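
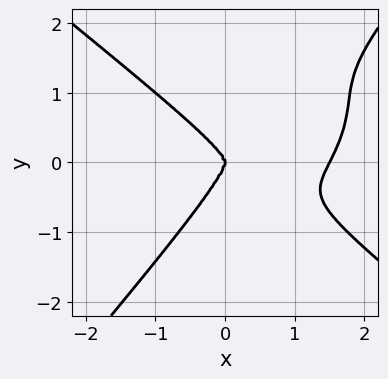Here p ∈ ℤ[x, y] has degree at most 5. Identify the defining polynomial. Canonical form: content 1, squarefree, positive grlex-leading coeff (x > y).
(a) deg p = 4. A generic line meets the curve in up to 4 points.
(b) From the visible intercepts: it meets the y-axis at y = 0 (among the integer gridlines); one x-axis crossing is at x = 0.
(c) Fitting integer coefficients to these (and the overall shape) gives p.

2*x^4 - x^3*y + 3*x*y^3 - 3*y^4 - 3*x^3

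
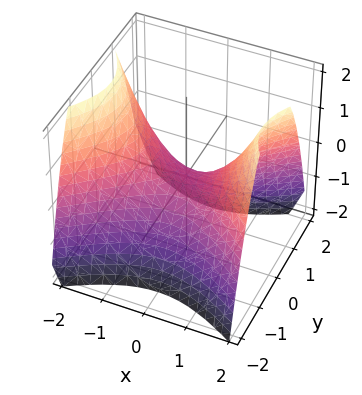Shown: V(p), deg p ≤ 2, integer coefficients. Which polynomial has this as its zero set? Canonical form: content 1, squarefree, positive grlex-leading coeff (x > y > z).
2*x^2 - 3*y^2 - 3*z

Degree: a hyperbolic paraboloid; a quadric, so deg p = 2.
Symmetries: the x ↦ −x reflection is a symmetry, so x appears only in even powers; mirror symmetry y ↦ −y ⇒ only even powers of y.
Reading off the gridlines: one z-axis crossing is at z = 0; it meets the y-axis at y = 0 (among the integer gridlines); one x-axis crossing is at x = 0.
Fitting integer coefficients to these (and the overall shape) gives p.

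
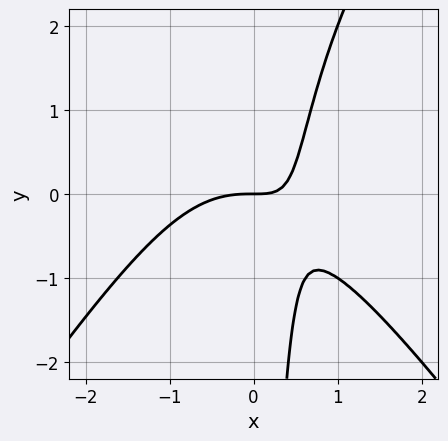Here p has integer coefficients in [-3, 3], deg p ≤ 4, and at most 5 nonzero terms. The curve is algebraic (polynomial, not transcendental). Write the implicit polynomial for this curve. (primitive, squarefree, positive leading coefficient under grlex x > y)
2*x^3 - x*y^2 + 3*x*y - 2*y

Degree: a generic line meets the curve in up to 3 points, so deg p = 3.
From the visible intercepts: one y-axis crossing is at y = 0; it crosses the x-axis at the gridline x = 0.
These observations pin down the coefficients.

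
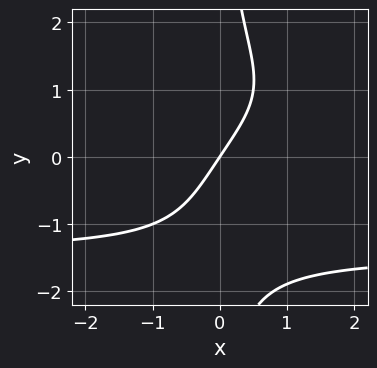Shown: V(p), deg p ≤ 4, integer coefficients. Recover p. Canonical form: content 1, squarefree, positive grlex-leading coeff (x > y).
x*y^3 + 3*x - 2*y

(a) Degree: a generic line meets the curve in up to 4 points, so deg p = 4.
(b) From the visible intercepts: one x-axis crossing is at x = 0; one y-axis crossing is at y = 0.
(c) Solving for integer coefficients yields p as stated.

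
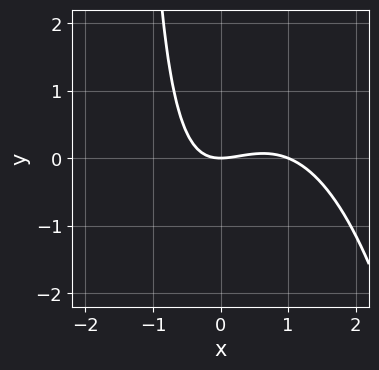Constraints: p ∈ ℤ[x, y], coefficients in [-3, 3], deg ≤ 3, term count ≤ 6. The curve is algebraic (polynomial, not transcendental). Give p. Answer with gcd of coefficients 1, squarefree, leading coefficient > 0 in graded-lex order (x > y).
1. Degree: a generic line meets the curve in up to 3 points, so deg p = 3.
2. Reading off the gridlines: the x-axis gridline crossings are at x ∈ {0, 1}; it crosses the y-axis at the gridline y = 0.
3. Together with the visible shape, these determine p as stated.

2*x^3 - 2*x^2 + 2*x*y + 3*y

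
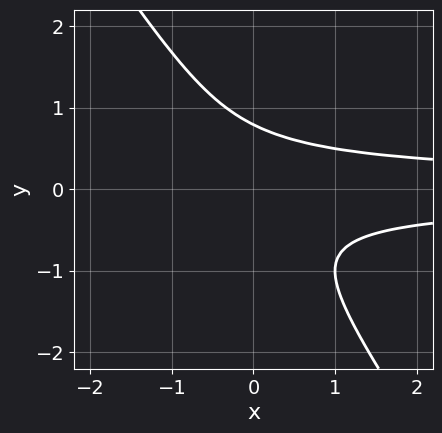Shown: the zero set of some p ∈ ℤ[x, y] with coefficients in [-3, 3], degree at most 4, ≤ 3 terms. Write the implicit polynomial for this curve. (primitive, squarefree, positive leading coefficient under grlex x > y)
3*x*y^2 + 2*y^3 - 1

deg p = 3.
From the visible intercepts: no x-intercept at any integer in the box.
Fitting integer coefficients to these (and the overall shape) gives p.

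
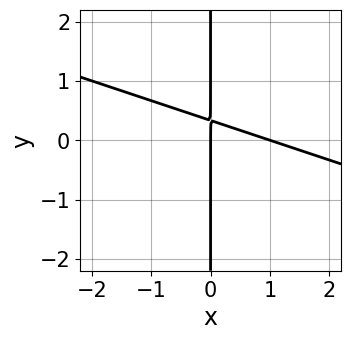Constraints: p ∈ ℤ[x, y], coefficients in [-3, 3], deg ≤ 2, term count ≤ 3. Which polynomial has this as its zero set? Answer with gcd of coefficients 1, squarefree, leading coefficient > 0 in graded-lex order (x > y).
The degree is 2 — a generic line meets the curve in up to 2 points.
Observable constraints: the visible y-axis segment lies entirely on the curve; among the integer gridlines, it crosses the x-axis at x ∈ {0, 1}.
Assembling these constraints gives the stated polynomial.

x^2 + 3*x*y - x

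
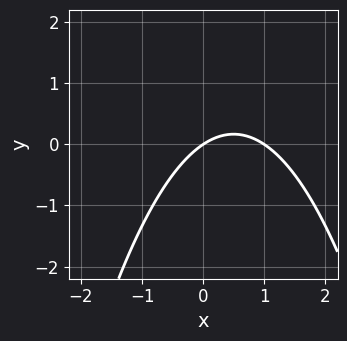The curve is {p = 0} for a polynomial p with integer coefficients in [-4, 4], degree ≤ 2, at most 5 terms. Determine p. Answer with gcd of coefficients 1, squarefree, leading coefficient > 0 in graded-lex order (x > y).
2*x^2 - 2*x + 3*y

First, degree: the shape is more complex than any degree-1 curve, so deg p = 2.
Then, against the integer gridlines: it crosses the y-axis at the gridline y = 0; the x-axis gridline crossings are at x ∈ {0, 1}.
Finally, assembling these constraints gives the stated polynomial.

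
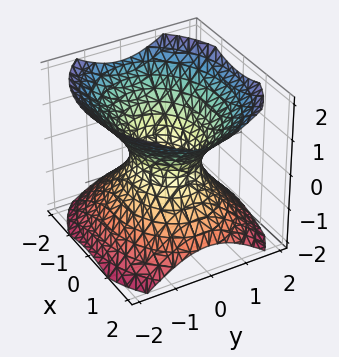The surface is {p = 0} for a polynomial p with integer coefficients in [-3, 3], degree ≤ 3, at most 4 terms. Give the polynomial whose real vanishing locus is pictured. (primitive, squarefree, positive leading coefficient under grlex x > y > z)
2*x^2 + 3*y^2 - 3*z^2 - 2

The degree is 2 — an hourglass — one-sheet hyperboloid; a quadric.
Symmetries: it's symmetric under z → −z, forcing even powers of z; the y ↦ −y reflection is a symmetry, so y appears only in even powers; the x ↦ −x reflection is a symmetry, so x appears only in even powers.
Against the integer gridlines: it misses every integer gridline on the z-axis; the x-axis gridline crossings are at x ∈ {-1, 1}.
These observations pin down the coefficients.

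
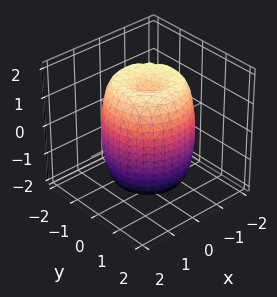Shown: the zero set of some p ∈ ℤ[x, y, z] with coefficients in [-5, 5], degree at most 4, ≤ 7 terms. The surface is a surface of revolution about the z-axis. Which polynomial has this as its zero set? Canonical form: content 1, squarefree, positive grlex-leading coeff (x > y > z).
deg p = 4. A generic line meets the surface in up to 4 points.
Symmetry: the z-axis is an axis of rotation, so x and y enter only as x² + y².
From the visible intercepts: a circular section at z = 0 has radius between 1 and 2.
Matching integer coefficients to the picture gives p.

2*x^4 + 4*x^2*y^2 + 2*y^4 - 3*x^2 - 3*y^2 + z^2 - 2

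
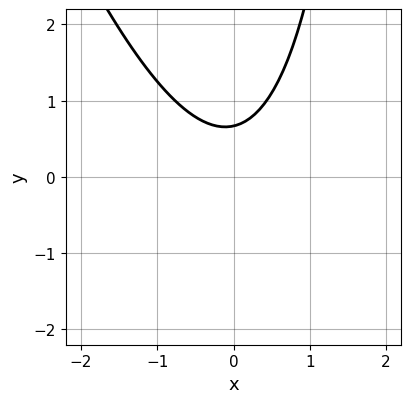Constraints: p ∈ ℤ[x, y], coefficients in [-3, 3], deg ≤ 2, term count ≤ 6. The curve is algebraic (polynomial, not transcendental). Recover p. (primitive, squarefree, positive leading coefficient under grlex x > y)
3*x^2 + x*y - 3*y + 2

First, deg p = 2. The shape is more complex than any degree-1 curve.
Next, checking where it meets the axes: no x-intercept at any integer in the box.
Finally, the integer polynomial consistent with all of this is the stated p.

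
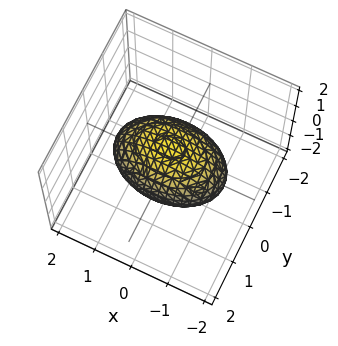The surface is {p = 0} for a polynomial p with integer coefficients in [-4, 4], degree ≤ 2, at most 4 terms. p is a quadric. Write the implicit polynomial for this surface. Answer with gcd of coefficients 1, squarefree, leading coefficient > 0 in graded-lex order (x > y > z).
First, the degree is 2 — a closed, bounded, convex surface; a quadric.
Next, symmetries: the y ↦ −y reflection is a symmetry, so y appears only in even powers; it's symmetric under z → −z, forcing even powers of z; it's symmetric under x → −x, forcing even powers of x.
Then, from the visible intercepts: the z-axis gridline crossings are at z ∈ {-1, 1}; the y-axis gridline crossings are at y ∈ {-1, 1}.
Finally, together with the visible shape, these determine p as stated.

x^2 + 2*y^2 + 2*z^2 - 2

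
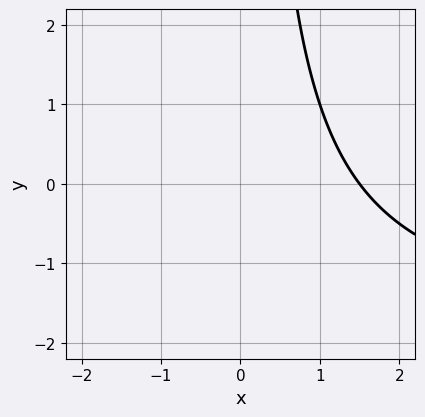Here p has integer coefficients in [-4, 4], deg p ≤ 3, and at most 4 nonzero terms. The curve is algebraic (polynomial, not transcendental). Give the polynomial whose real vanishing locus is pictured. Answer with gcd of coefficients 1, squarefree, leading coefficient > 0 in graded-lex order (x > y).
x*y + 2*x - 3

1. Degree: a generic line meets the curve in up to 2 points, so deg p = 2.
2. From the visible intercepts: the curve avoids every integer y-axis point in the box.
3. These observations pin down the coefficients.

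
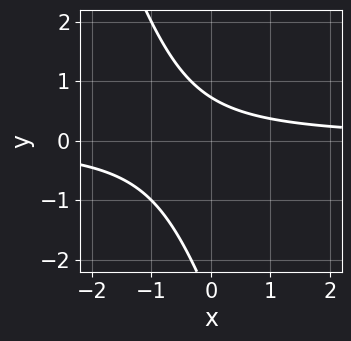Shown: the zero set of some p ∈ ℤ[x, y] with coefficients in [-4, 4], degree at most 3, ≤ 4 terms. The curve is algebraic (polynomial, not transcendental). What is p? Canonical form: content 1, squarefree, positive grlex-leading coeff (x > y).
(a) Degree: no degree-1 curve has this shape, so deg p = 2.
(b) Against the integer gridlines: it misses every integer gridline on the x-axis.
(c) Assembling these constraints gives the stated polynomial.

3*x*y + y^2 + 2*y - 2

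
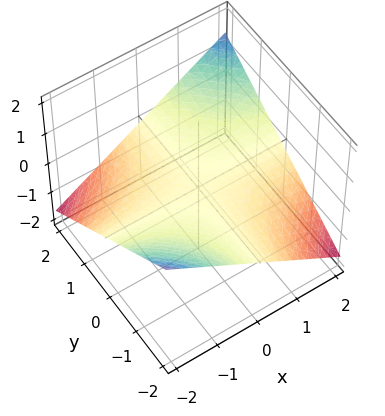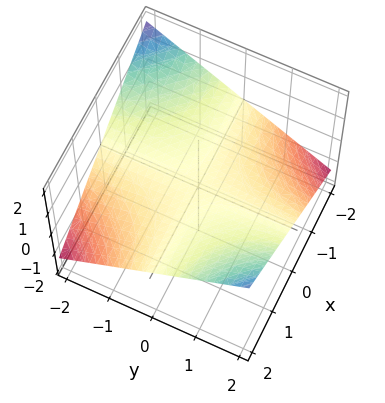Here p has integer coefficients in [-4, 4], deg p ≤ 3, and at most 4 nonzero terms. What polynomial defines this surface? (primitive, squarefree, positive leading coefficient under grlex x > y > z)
1. deg p = 2.
2. Observable constraints: the visible x-axis segment lies entirely on the surface; it crosses the z-axis at the gridline z = 0; the visible y-axis segment lies entirely on the surface.
3. Matching integer coefficients to the picture gives p.

x*y - 3*z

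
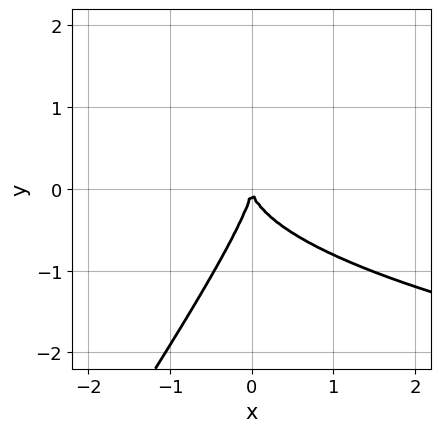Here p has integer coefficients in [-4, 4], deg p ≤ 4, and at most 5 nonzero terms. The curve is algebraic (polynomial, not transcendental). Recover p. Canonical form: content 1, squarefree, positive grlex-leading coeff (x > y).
1. deg p = 3. A generic line meets the curve in up to 3 points.
2. Checking where it meets the axes: it meets the x-axis at x = 0 (among the integer gridlines); one y-axis crossing is at y = 0.
3. Together with the visible shape, these determine p as stated.

3*x*y^2 - 2*y^3 - 3*x^2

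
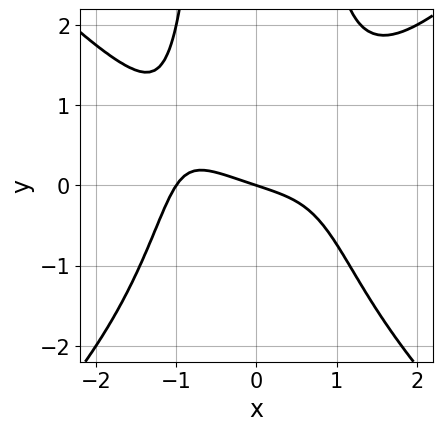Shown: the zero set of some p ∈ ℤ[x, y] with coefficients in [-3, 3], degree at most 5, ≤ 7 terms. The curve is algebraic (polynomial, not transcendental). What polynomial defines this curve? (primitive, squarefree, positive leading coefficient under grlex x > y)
First, the degree is 4 — a generic line meets the curve in up to 4 points.
Then, from the visible intercepts: it crosses the y-axis at the gridline y = 0; among the integer gridlines, it crosses the x-axis at x ∈ {-1, 0}.
Finally, together with the visible shape, these determine p as stated.

x^4 - x^2*y^2 - x^2*y + x + 3*y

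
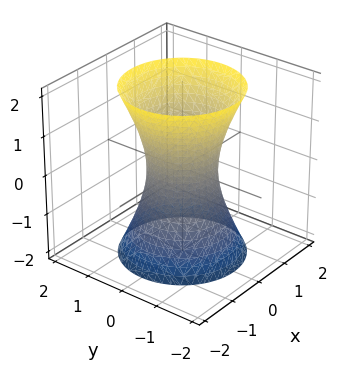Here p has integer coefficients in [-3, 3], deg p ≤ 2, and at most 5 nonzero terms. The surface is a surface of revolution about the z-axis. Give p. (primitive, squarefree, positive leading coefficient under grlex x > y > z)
3*x^2 + 3*y^2 - z^2 - 2

1. Degree: no degree-1 surface has this shape, so deg p = 2.
2. Symmetry: every cross-section ⟂ z is a circle, so x, y appear only via x² + y².
3. Reading off the gridlines: it misses every integer gridline on the z-axis; a circular section at z = 0 has radius between 0 and 1.
4. Together with the visible shape, these determine p as stated.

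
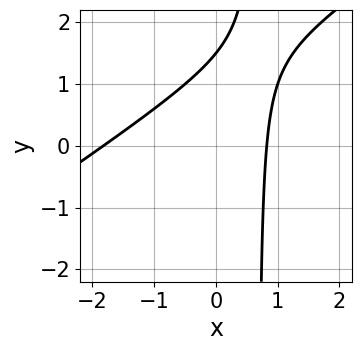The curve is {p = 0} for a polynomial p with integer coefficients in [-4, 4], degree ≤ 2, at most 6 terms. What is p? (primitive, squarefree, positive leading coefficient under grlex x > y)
2*x^2 - 3*x*y + 2*x + 2*y - 3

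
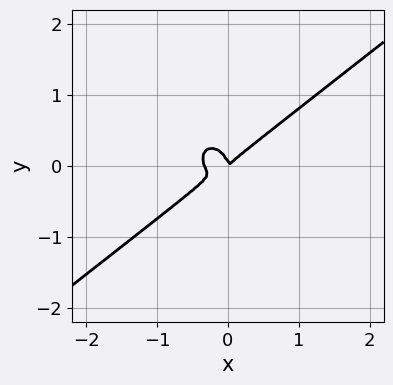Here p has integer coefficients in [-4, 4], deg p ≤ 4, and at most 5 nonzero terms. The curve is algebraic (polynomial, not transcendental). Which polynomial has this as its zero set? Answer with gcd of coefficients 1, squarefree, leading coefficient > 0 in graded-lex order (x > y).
Degree: no degree-2 curve has this shape, so deg p = 3.
From the visible intercepts: it crosses the x-axis at the gridline x = 0; it crosses the y-axis at the gridline y = 0.
These observations pin down the coefficients.

3*x^3 - 2*x^2*y - 3*y^3 + x^2 - x*y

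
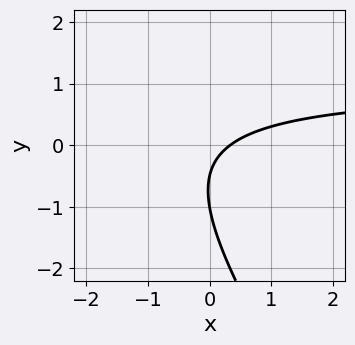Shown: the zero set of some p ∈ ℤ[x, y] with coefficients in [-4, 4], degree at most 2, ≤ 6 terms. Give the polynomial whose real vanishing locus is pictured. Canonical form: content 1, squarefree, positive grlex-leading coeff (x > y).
1. deg p = 2. A generic line meets the curve in up to 2 points.
2. Against the integer gridlines: it meets the y-axis at y = -1 (among the integer gridlines).
3. Together with the visible shape, these determine p as stated.

3*x*y + 2*y^2 - 3*x + 3*y + 1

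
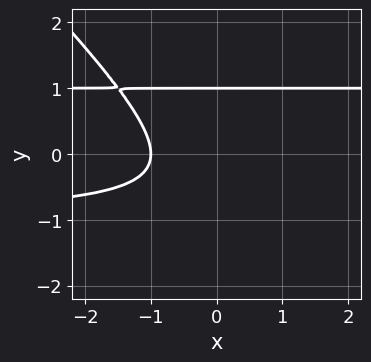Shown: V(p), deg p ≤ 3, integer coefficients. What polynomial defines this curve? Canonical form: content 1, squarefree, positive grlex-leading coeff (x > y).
x*y^2 + y^3 - x - 1

(a) deg p = 3. No degree-2 curve has this shape.
(b) Against the integer gridlines: one y-axis crossing is at y = 1; one x-axis crossing is at x = -1.
(c) Together with the visible shape, these determine p as stated.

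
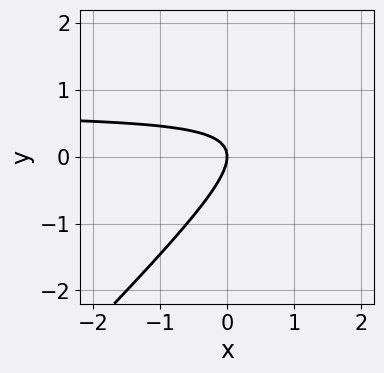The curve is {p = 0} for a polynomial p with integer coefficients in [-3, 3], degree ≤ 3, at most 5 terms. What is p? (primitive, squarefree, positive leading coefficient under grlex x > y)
(a) deg p = 2.
(b) Reading off the gridlines: it meets the x-axis at x = 0 (among the integer gridlines); it crosses the y-axis at the gridline y = 0.
(c) Assembling these constraints gives the stated polynomial.

3*x*y - 3*y^2 - 2*x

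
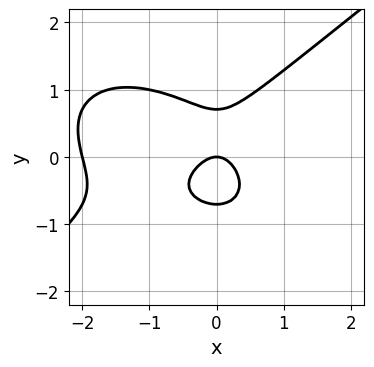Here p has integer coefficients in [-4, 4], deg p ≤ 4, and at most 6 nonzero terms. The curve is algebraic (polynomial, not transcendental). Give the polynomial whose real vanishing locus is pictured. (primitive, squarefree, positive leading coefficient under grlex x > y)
(a) The degree is 3 — a generic line meets the curve in up to 3 points.
(b) Observable constraints: it crosses the y-axis at the gridline y = 0; among the integer gridlines, it crosses the x-axis at x ∈ {-2, 0}.
(c) Matching integer coefficients to the picture gives p.

x^3 - 2*y^3 + 2*x^2 + y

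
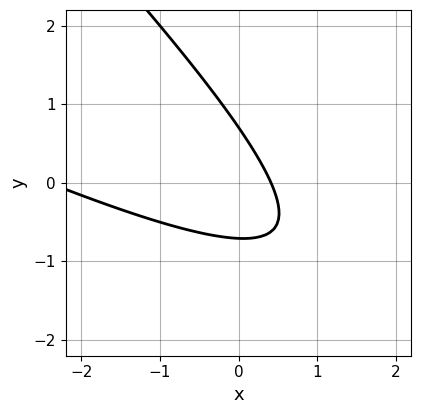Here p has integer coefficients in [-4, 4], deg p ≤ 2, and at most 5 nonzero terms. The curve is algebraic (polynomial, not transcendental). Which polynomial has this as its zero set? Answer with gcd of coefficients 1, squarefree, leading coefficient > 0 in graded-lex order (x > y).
x^2 + 3*x*y + 2*y^2 + 2*x - 1

(a) Degree: the shape is more complex than any degree-1 curve, so deg p = 2.
(b) Solving for integer coefficients yields p as stated.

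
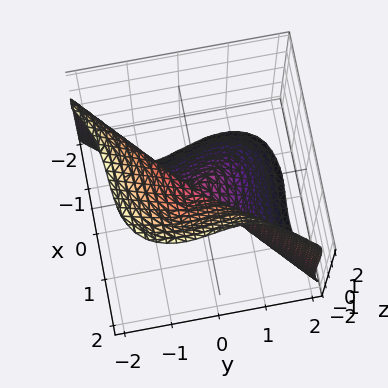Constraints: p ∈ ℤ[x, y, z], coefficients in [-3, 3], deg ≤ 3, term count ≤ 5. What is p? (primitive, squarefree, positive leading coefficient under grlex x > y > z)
The degree is 3 — no degree-2 surface has this shape.
Checking where it meets the axes: one z-axis crossing is at z = 0; one x-axis crossing is at x = 0.
Assembling these constraints gives the stated polynomial.

3*x^3 - 3*y^3 + y*z^2 - z^3 - x*y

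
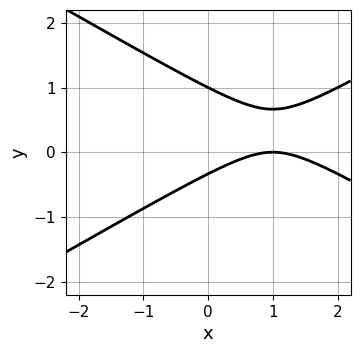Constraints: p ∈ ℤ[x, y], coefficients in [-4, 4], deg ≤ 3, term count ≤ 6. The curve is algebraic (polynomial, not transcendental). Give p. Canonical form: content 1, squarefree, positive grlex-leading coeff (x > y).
x^2 - 3*y^2 - 2*x + 2*y + 1

1. Degree: no degree-1 curve has this shape, so deg p = 2.
2. Checking where it meets the axes: it meets the y-axis at y = 1 (among the integer gridlines); it meets the x-axis at x = 1 (among the integer gridlines).
3. Assembling these constraints gives the stated polynomial.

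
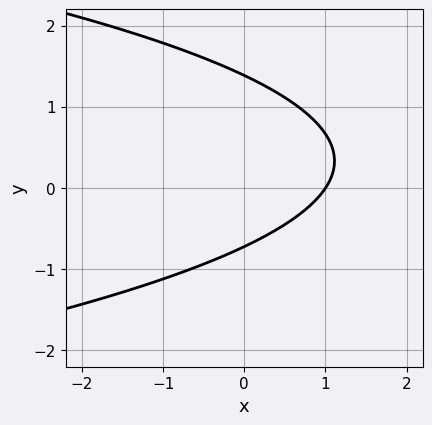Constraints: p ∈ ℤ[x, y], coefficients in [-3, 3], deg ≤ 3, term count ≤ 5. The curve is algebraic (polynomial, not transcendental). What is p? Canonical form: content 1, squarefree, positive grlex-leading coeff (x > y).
3*y^2 + 3*x - 2*y - 3

1. Degree: no degree-1 curve has this shape, so deg p = 2.
2. From the axis intercepts and sections: one x-axis crossing is at x = 1.
3. Together with the visible shape, these determine p as stated.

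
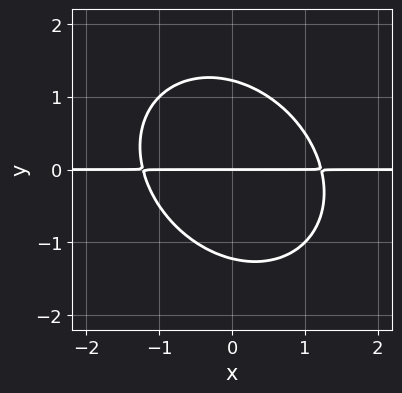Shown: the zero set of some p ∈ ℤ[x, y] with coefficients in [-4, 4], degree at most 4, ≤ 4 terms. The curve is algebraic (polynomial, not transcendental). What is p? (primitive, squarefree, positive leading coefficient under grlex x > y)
1. Degree: the shape is more complex than any degree-2 curve, so deg p = 3.
2. Against the integer gridlines: it crosses the y-axis at the gridline y = 0; every point of the x-axis in the box is on the curve.
3. Matching integer coefficients to the picture gives p.

2*x^2*y + x*y^2 + 2*y^3 - 3*y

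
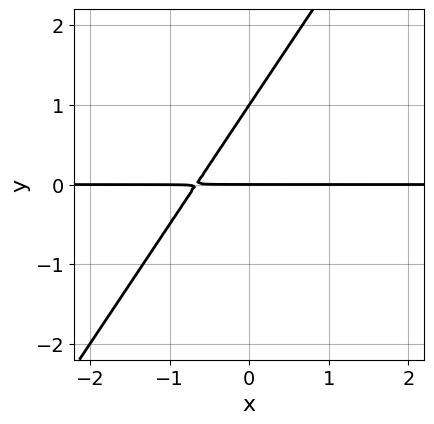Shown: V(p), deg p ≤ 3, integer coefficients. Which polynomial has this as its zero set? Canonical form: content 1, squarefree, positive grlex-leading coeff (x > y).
1. deg p = 2. No degree-1 curve has this shape.
2. Checking where it meets the axes: every point of the x-axis in the box is on the curve; among the integer gridlines, it crosses the y-axis at y ∈ {0, 1}.
3. Fitting integer coefficients to these (and the overall shape) gives p.

3*x*y - 2*y^2 + 2*y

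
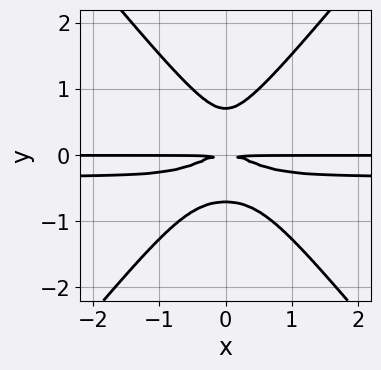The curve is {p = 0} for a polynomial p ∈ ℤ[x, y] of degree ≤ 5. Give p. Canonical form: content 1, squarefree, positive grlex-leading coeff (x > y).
(a) deg p = 4. A generic line meets the curve in up to 4 points.
(b) Symmetries: the x ↦ −x reflection is a symmetry, so x appears only in even powers.
(c) Checking where it meets the axes: the visible x-axis segment lies entirely on the curve.
(d) Fitting integer coefficients to these (and the overall shape) gives p.

3*x^2*y^2 - 2*y^4 + x^2*y + y^2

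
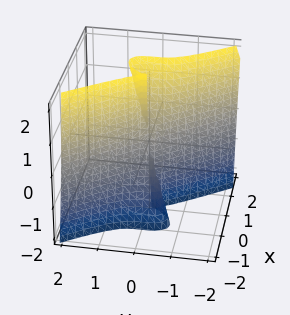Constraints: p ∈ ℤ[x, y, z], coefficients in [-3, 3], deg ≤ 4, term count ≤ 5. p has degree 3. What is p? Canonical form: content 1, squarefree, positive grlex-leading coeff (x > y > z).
2*x^3 - x^2*z + y^3

First, deg p = 3. The shape is more complex than any degree-2 surface.
Next, checking where it meets the axes: one x-axis crossing is at x = 0; one y-axis crossing is at y = 0; every point of the z-axis in the box is on the surface.
Finally, solving for integer coefficients yields p as stated.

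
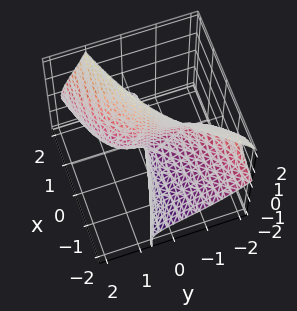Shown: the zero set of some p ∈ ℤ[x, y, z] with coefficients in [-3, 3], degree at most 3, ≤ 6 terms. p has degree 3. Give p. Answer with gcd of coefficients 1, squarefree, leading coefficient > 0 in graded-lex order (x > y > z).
y^3 + 2*y^2*z + 3*y*z^2 - 3*x*z - 3*x

deg p = 3. No degree-2 surface has this shape.
Against the integer gridlines: it crosses the y-axis at the gridline y = 0; one x-axis crossing is at x = 0; the visible z-axis segment lies entirely on the surface.
Solving for integer coefficients yields p as stated.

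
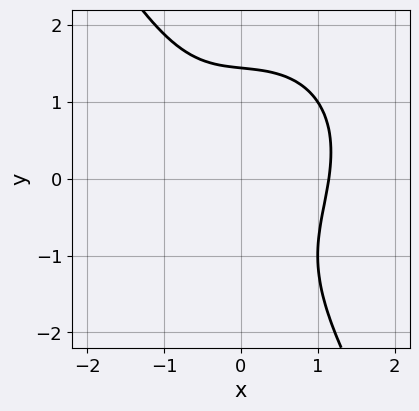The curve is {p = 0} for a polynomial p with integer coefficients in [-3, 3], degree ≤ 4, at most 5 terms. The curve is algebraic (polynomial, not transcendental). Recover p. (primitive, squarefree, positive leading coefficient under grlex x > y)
2*x^3 + x*y^2 + y^3 - x*y - 3

(a) deg p = 3. No degree-2 curve has this shape.
(b) Solving for integer coefficients yields p as stated.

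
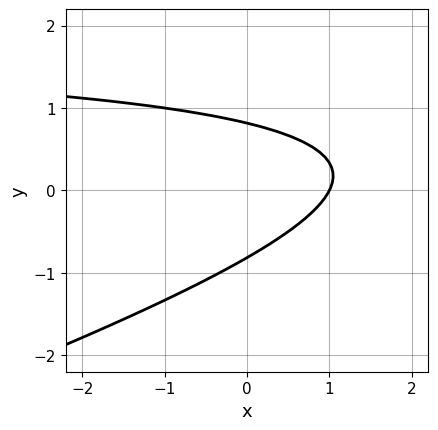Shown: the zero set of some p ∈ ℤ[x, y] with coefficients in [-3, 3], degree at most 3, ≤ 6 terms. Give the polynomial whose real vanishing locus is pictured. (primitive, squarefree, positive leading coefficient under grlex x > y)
The degree is 2 — the shape is more complex than any degree-1 curve.
From the axis intercepts and sections: one x-axis crossing is at x = 1.
Assembling these constraints gives the stated polynomial.

x*y - 3*y^2 - 2*x + 2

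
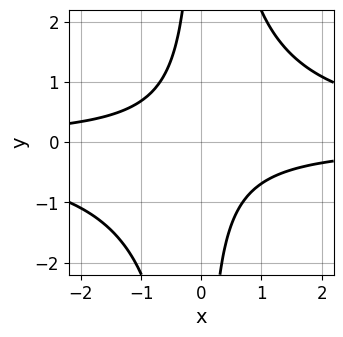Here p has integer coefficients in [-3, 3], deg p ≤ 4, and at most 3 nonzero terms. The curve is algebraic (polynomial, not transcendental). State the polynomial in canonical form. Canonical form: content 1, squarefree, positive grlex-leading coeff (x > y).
(a) Degree: a generic line meets the curve in up to 4 points, so deg p = 4.
(b) Against the integer gridlines: no x-intercept at any integer in the box; the curve avoids every integer y-axis point in the box.
(c) The integer polynomial consistent with all of this is the stated p.

2*x^2*y^2 - 3*x*y - 3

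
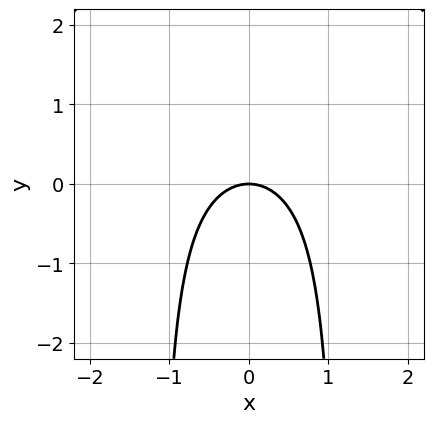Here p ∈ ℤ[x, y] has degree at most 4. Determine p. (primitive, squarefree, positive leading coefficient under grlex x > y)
2*x^2*y - 3*x^2 - 3*y

1. The degree is 3 — a generic line meets the curve in up to 3 points.
2. Symmetries: mirror symmetry x ↦ −x ⇒ only even powers of x.
3. Observable constraints: it meets the y-axis at y = 0 (among the integer gridlines); it meets the x-axis at x = 0 (among the integer gridlines).
4. Solving for integer coefficients yields p as stated.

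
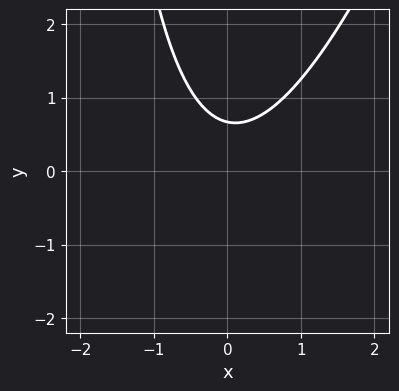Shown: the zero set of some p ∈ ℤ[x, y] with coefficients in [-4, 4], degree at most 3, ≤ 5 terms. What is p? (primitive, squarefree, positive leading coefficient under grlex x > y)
1. Degree: the shape is more complex than any degree-1 curve, so deg p = 2.
2. Reading off the gridlines: no x-intercept at any integer in the box.
3. Fitting integer coefficients to these (and the overall shape) gives p.

3*x^2 - x*y - 3*y + 2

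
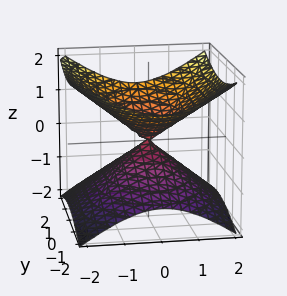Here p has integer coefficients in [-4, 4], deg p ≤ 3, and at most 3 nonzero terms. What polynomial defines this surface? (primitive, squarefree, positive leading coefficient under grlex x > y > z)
First, degree: two nappes meeting at a single point; a quadric, so deg p = 2.
Next, symmetries: mirror symmetry y ↦ −y ⇒ only even powers of y; the x ↦ −x reflection is a symmetry, so x appears only in even powers; it's symmetric under z → −z, forcing even powers of z.
Next, from the axis intercepts and sections: one z-axis crossing is at z = 0; it meets the y-axis at y = 0 (among the integer gridlines); it crosses the x-axis at the gridline x = 0.
Finally, matching integer coefficients to the picture gives p.

2*x^2 + y^2 - 3*z^2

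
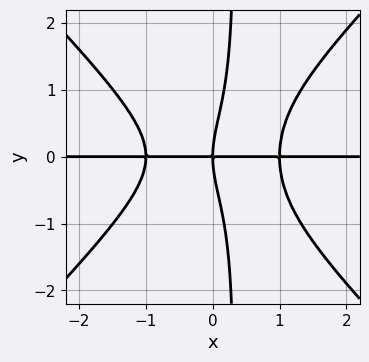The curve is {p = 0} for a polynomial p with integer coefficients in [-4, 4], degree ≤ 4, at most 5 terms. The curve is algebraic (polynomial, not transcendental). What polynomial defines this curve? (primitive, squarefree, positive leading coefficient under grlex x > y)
First, the degree is 4 — a generic line meets the curve in up to 4 points.
Next, from the visible intercepts: it crosses the y-axis at the gridline y = 0; every point of the x-axis in the box is on the curve.
Finally, the integer polynomial consistent with all of this is the stated p.

3*x^3*y - 3*x*y^3 + y^3 - 3*x*y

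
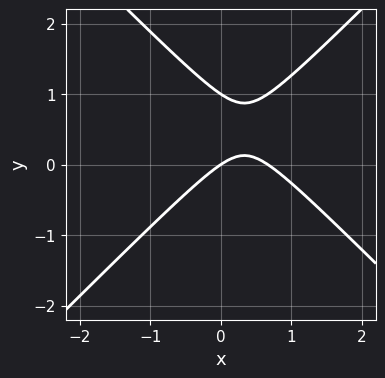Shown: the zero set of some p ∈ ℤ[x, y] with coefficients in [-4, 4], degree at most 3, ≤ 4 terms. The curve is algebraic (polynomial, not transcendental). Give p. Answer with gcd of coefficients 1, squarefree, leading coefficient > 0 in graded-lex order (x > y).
First, deg p = 2.
Then, against the integer gridlines: the y-axis gridline crossings are at y ∈ {0, 1}; it meets the x-axis at x = 0 (among the integer gridlines).
Finally, matching integer coefficients to the picture gives p.

3*x^2 - 3*y^2 - 2*x + 3*y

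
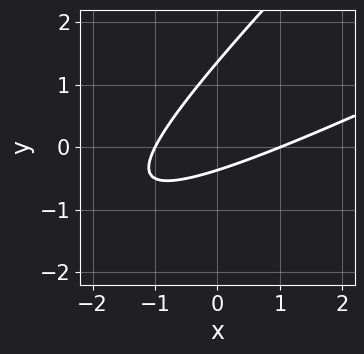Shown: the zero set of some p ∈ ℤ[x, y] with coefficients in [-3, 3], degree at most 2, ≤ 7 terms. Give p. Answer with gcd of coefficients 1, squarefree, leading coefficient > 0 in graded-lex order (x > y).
x^2 - 3*x*y + 2*y^2 - 2*y - 1

(a) deg p = 2. A generic line meets the curve in up to 2 points.
(b) From the axis intercepts and sections: the x-axis gridline crossings are at x ∈ {-1, 1}.
(c) Solving for integer coefficients yields p as stated.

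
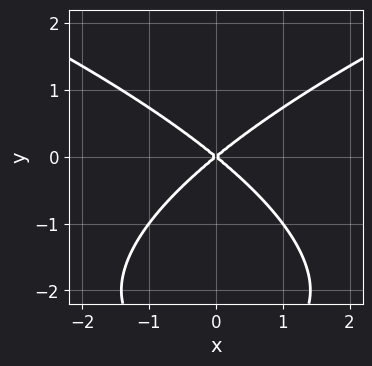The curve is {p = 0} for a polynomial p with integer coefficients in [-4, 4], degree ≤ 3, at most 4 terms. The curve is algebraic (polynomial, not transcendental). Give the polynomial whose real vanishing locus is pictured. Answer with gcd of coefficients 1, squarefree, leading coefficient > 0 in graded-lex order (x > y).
First, deg p = 3. No degree-2 curve has this shape.
Then, symmetries: it's symmetric under x → −x, forcing even powers of x.
Next, against the integer gridlines: one y-axis crossing is at y = 0; it crosses the x-axis at the gridline x = 0.
Finally, assembling these constraints gives the stated polynomial.

y^3 - 2*x^2 + 3*y^2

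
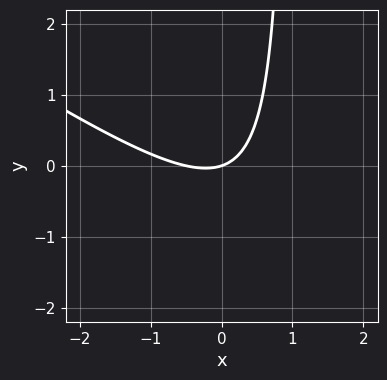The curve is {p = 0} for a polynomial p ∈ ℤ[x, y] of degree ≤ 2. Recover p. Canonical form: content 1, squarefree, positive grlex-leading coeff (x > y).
2*x^2 + 3*x*y + x - 3*y

First, deg p = 2. No degree-1 curve has this shape.
Next, from the axis intercepts and sections: one x-axis crossing is at x = 0; it meets the y-axis at y = 0 (among the integer gridlines).
Finally, these observations pin down the coefficients.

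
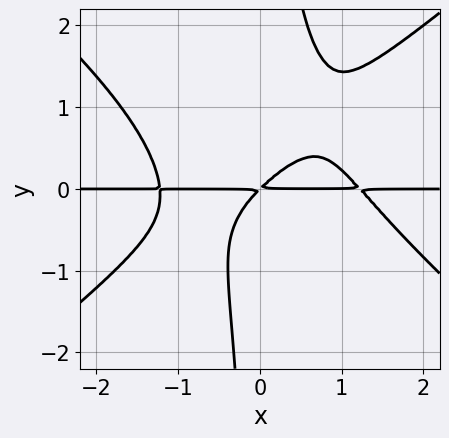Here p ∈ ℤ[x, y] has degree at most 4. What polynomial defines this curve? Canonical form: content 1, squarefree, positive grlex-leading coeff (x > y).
(a) Degree: a generic line meets the curve in up to 4 points, so deg p = 4.
(b) Observable constraints: every point of the x-axis in the box is on the curve.
(c) Fitting integer coefficients to these (and the overall shape) gives p.

2*x^3*y - 3*x*y^3 + 2*x*y^2 - 3*x*y + 3*y^2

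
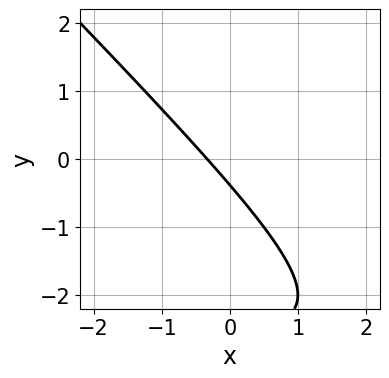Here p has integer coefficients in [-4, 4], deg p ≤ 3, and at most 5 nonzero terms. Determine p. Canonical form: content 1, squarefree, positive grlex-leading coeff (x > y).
x*y + y^2 + 3*x + 3*y + 1

(a) deg p = 2. A generic line meets the curve in up to 2 points.
(b) Putting this together gives p.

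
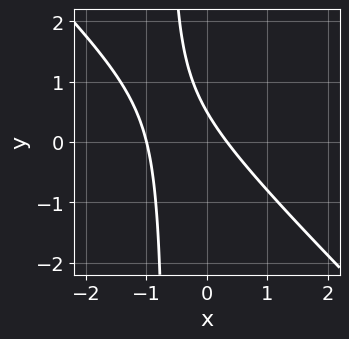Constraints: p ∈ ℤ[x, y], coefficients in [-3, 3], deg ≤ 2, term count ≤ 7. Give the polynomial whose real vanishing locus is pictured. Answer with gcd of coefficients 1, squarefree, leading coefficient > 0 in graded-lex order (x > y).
Degree: the shape is more complex than any degree-1 curve, so deg p = 2.
From the visible intercepts: one x-axis crossing is at x = -1.
Fitting integer coefficients to these (and the overall shape) gives p.

3*x^2 + 3*x*y + 2*x + 2*y - 1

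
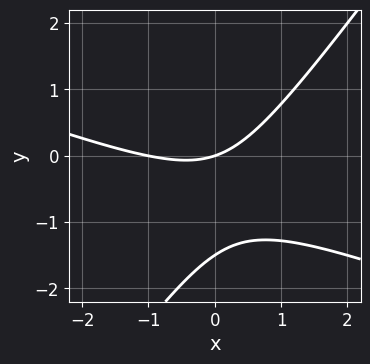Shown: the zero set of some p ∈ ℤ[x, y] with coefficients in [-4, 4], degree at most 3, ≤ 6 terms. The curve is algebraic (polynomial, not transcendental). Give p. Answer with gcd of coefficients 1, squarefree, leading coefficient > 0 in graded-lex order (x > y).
First, the degree is 2 — the shape is more complex than any degree-1 curve.
Then, checking where it meets the axes: the x-axis gridline crossings are at x ∈ {-1, 0}; it meets the y-axis at y = 0 (among the integer gridlines).
Finally, the integer polynomial consistent with all of this is the stated p.

x^2 + 2*x*y - 2*y^2 + x - 3*y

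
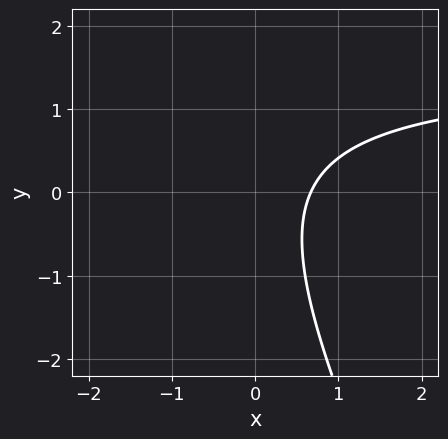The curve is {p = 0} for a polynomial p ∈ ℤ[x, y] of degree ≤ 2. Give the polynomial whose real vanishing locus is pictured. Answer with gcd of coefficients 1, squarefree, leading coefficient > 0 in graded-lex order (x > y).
2*x*y + y^2 - 3*x + 2

1. Degree: no degree-1 curve has this shape, so deg p = 2.
2. From the visible intercepts: no y-intercept at any integer in the box.
3. These observations pin down the coefficients.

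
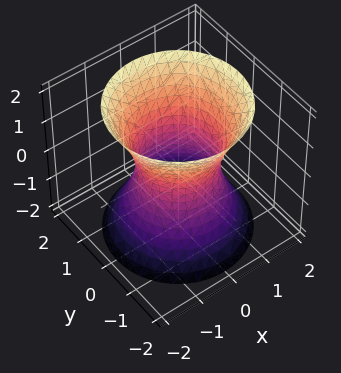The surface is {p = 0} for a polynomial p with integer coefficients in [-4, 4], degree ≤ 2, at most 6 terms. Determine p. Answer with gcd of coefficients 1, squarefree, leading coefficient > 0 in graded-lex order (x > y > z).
Degree: one connected sheet with a waist; a quadric, so deg p = 2.
Symmetry: every cross-section ⟂ z is a circle, so x, y appear only via x² + y²; it's symmetric under z → −z, forcing even powers of z.
From the axis intercepts and sections: it misses every integer gridline on the z-axis; a circular section at z = 2 has radius between 1 and 2.
Fitting integer coefficients to these (and the overall shape) gives p. Check: (-1, 0, 0) on the x-axis lies on the surface, and p(-1, 0, 0) = 0. ✓

2*x^2 + 2*y^2 - z^2 - 2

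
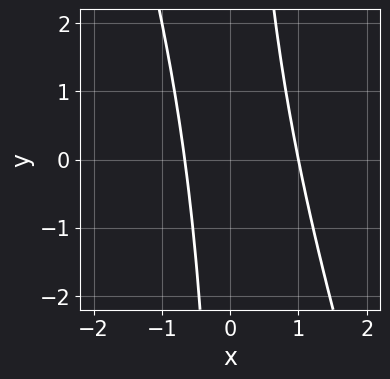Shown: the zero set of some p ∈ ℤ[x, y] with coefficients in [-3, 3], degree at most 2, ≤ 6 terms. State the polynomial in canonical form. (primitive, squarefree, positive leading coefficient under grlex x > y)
1. deg p = 2.
2. Observable constraints: it misses every integer gridline on the y-axis; one x-axis crossing is at x = 1.
3. Fitting integer coefficients to these (and the overall shape) gives p.

3*x^2 + x*y - x - 2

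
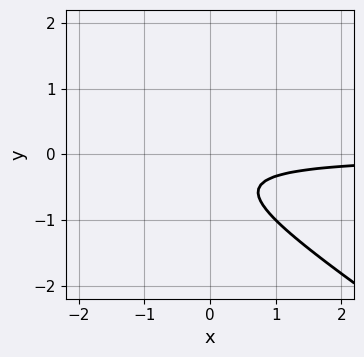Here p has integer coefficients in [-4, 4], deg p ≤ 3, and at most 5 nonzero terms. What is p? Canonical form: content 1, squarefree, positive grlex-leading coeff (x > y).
Degree: the shape is more complex than any degree-1 curve, so deg p = 2.
Against the integer gridlines: the curve avoids every integer y-axis point in the box; it misses every integer gridline on the x-axis.
Putting this together gives p.

2*x*y + 3*y^2 + 2*y + 1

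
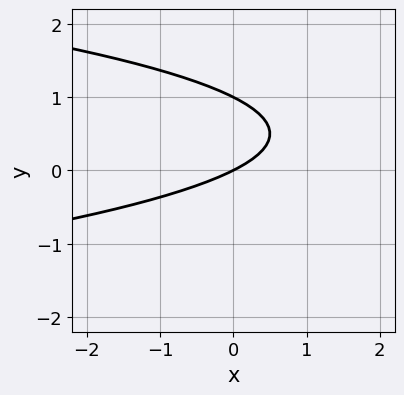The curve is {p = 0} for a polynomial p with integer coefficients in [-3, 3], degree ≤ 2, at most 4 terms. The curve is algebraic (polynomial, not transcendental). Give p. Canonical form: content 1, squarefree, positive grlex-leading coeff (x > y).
1. The degree is 2 — no degree-1 curve has this shape.
2. Against the integer gridlines: among the integer gridlines, it crosses the y-axis at y ∈ {0, 1}; it crosses the x-axis at the gridline x = 0.
3. Assembling these constraints gives the stated polynomial.

2*y^2 + x - 2*y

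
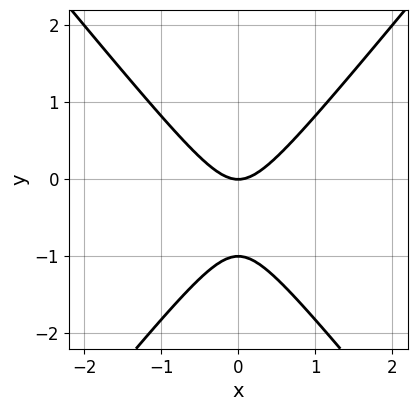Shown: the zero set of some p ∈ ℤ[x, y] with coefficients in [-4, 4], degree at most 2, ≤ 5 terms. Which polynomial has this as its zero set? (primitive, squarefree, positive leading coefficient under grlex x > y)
3*x^2 - 2*y^2 - 2*y

The degree is 2 — the shape is more complex than any degree-1 curve.
Symmetries: it's symmetric under x → −x, forcing even powers of x.
Observable constraints: it crosses the x-axis at the gridline x = 0; among the integer gridlines, it crosses the y-axis at y ∈ {-1, 0}.
Assembling these constraints gives the stated polynomial.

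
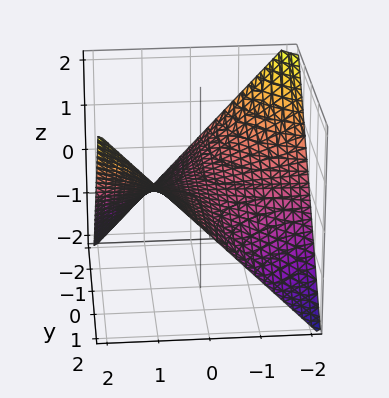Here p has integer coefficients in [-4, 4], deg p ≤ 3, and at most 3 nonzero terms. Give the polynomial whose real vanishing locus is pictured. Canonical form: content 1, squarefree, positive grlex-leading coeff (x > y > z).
x*y - 2*z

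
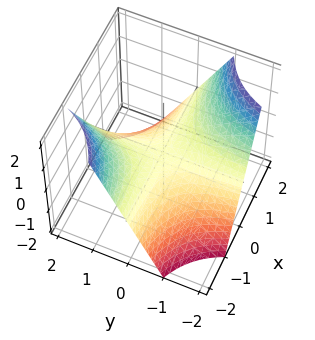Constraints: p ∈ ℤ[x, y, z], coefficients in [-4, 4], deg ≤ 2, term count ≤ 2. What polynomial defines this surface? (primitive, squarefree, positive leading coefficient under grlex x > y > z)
1. Degree: a hyperbolic paraboloid; a quadric, so deg p = 2.
2. From the visible intercepts: the visible x-axis segment lies entirely on the surface; the visible y-axis segment lies entirely on the surface; it crosses the z-axis at the gridline z = 0.
3. Fitting integer coefficients to these (and the overall shape) gives p.

x*y + z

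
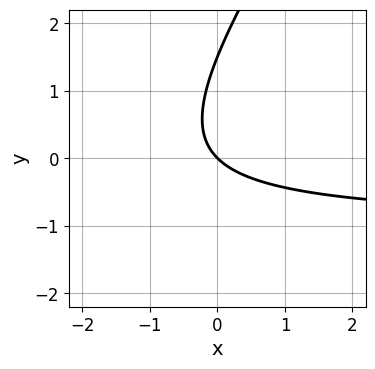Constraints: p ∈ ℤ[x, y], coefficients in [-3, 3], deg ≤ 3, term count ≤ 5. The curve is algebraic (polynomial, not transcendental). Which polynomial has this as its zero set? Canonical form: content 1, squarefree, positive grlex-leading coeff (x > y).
3*x*y - 2*y^2 + 3*x + 3*y

The degree is 2 — a generic line meets the curve in up to 2 points.
From the axis intercepts and sections: it crosses the x-axis at the gridline x = 0; it meets the y-axis at y = 0 (among the integer gridlines).
Together with the visible shape, these determine p as stated.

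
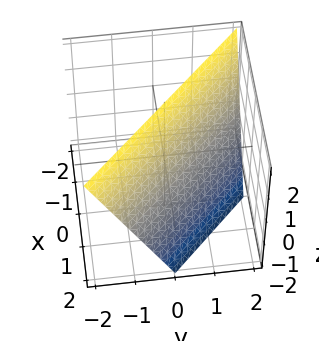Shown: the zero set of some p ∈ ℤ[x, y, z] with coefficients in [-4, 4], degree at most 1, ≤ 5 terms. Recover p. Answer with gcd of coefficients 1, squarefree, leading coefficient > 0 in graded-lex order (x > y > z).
1. Degree: every cross-section is a straight line — this is a plane, so deg p = 1.
2. Reading off the gridlines: it meets the z-axis at z = 2 (among the integer gridlines); one x-axis crossing is at x = 1; one y-axis crossing is at y = 1.
3. Together with the visible shape, these determine p as stated.

2*x + 2*y + z - 2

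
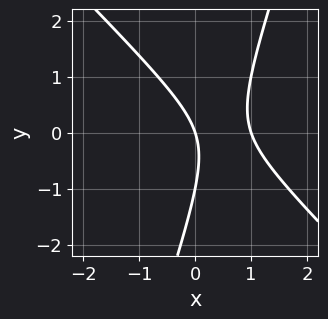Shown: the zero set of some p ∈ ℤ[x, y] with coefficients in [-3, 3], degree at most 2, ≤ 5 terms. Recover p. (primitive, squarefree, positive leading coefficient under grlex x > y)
3*x^2 + 2*x*y - y^2 - 3*x - y

(a) The degree is 2 — no degree-1 curve has this shape.
(b) From the axis intercepts and sections: the x-axis gridline crossings are at x ∈ {0, 1}; among the integer gridlines, it crosses the y-axis at y ∈ {-1, 0}.
(c) Matching integer coefficients to the picture gives p.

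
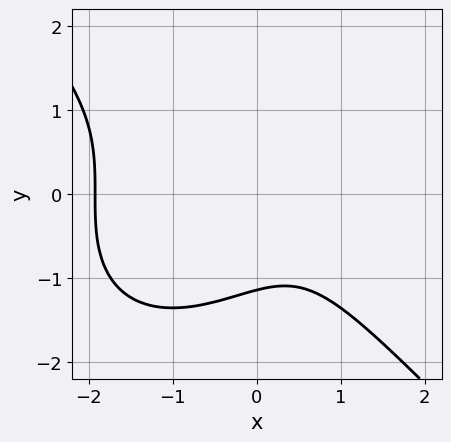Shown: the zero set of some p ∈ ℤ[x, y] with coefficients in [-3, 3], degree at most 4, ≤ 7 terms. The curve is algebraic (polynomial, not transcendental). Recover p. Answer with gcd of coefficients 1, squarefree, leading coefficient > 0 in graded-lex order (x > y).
(a) Degree: the shape is more complex than any degree-2 curve, so deg p = 3.
(b) The integer polynomial consistent with all of this is the stated p.

2*x^3 + 2*y^3 + 2*x^2 - 2*x + 3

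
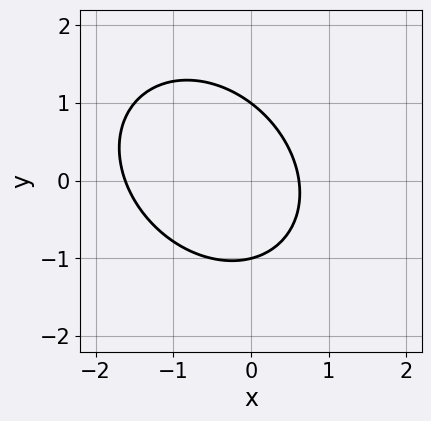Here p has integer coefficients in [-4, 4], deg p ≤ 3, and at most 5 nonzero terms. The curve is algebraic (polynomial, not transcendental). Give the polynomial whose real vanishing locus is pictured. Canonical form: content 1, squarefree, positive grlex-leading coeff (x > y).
1. The degree is 2 — the shape is more complex than any degree-1 curve.
2. Observable constraints: among the integer gridlines, it crosses the y-axis at y ∈ {-1, 1}.
3. Solving for integer coefficients yields p as stated.

2*x^2 + x*y + 2*y^2 + 2*x - 2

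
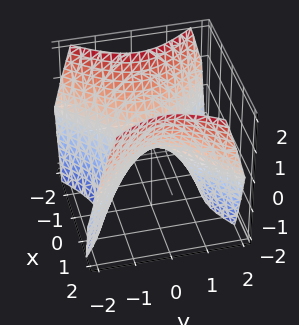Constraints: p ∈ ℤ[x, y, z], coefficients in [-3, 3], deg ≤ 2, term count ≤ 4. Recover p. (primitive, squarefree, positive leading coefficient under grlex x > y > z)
First, degree: a saddle surface; a quadric, so deg p = 2.
Then, symmetries: mirror symmetry x ↦ −x ⇒ only even powers of x; mirror symmetry y ↦ −y ⇒ only even powers of y.
Next, observable constraints: it crosses the x-axis at the gridline x = 0; it crosses the z-axis at the gridline z = 0.
Finally, these observations pin down the coefficients.

x^2 - y^2 - z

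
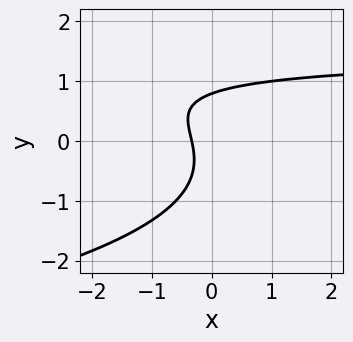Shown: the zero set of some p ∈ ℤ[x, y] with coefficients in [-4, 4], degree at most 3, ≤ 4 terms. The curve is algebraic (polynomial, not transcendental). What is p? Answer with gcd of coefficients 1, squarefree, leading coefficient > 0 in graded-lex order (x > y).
Degree: no degree-2 curve has this shape, so deg p = 3.
The integer polynomial consistent with all of this is the stated p.

2*y^3 + 2*x*y - 3*x - 1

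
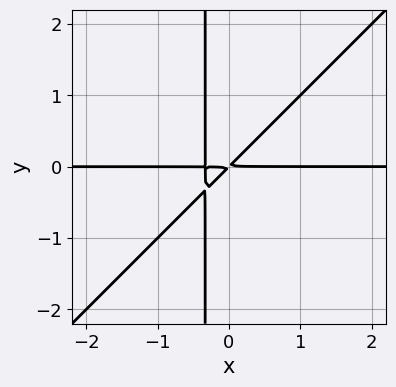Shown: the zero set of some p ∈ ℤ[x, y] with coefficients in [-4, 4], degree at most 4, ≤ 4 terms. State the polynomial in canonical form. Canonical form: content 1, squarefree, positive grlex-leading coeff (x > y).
3*x^2*y - 3*x*y^2 + x*y - y^2

(a) deg p = 3. The shape is more complex than any degree-2 curve.
(b) Observable constraints: the visible x-axis segment lies entirely on the curve.
(c) The integer polynomial consistent with all of this is the stated p.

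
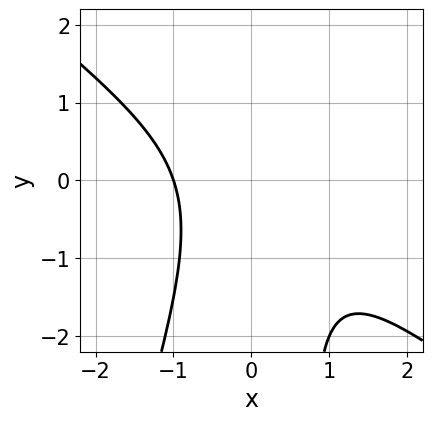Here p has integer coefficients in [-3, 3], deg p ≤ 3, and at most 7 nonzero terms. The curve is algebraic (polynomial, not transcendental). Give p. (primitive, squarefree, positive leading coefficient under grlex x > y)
deg p = 3. The shape is more complex than any degree-2 curve.
Checking where it meets the axes: one x-axis crossing is at x = -1; it misses every integer gridline on the y-axis.
Matching integer coefficients to the picture gives p.

3*x^3 + 3*x^2*y - x*y^2 + y^2 + 3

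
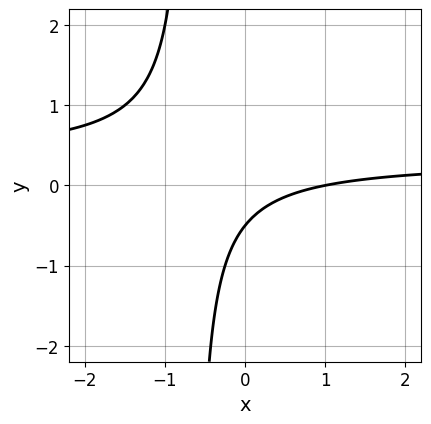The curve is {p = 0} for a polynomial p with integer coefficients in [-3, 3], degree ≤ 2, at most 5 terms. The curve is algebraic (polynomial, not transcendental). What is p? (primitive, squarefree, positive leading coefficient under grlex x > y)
(a) deg p = 2. A generic line meets the curve in up to 2 points.
(b) From the axis intercepts and sections: one x-axis crossing is at x = 1.
(c) Fitting integer coefficients to these (and the overall shape) gives p.

3*x*y - x + 2*y + 1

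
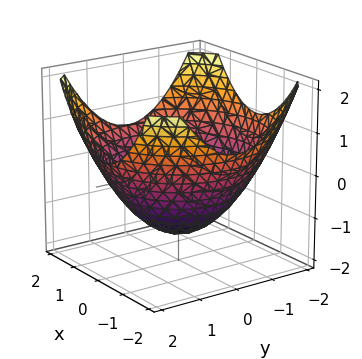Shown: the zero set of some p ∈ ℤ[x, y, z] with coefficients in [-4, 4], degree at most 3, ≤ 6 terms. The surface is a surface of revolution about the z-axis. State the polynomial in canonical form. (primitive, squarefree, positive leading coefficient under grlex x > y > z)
The degree is 2 — no degree-1 surface has this shape.
Symmetry: every cross-section ⟂ z is a circle, so x, y appear only via x² + y².
From the visible intercepts: a circular section at z = 0 has radius between 1 and 2.
Matching integer coefficients to the picture gives p.

x^2 + y^2 - 2*z - 3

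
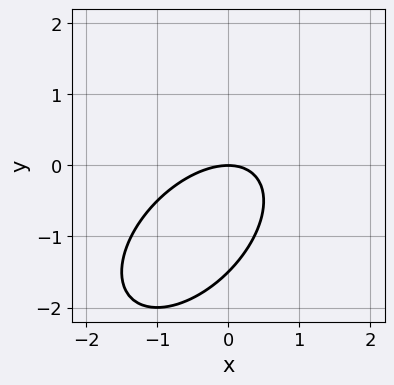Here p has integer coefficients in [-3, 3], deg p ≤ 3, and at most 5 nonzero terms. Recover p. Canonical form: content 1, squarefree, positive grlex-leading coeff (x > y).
2*x^2 - 2*x*y + 2*y^2 + 3*y

deg p = 2. The shape is more complex than any degree-1 curve.
Checking where it meets the axes: it meets the y-axis at y = 0 (among the integer gridlines); it crosses the x-axis at the gridline x = 0.
Matching integer coefficients to the picture gives p.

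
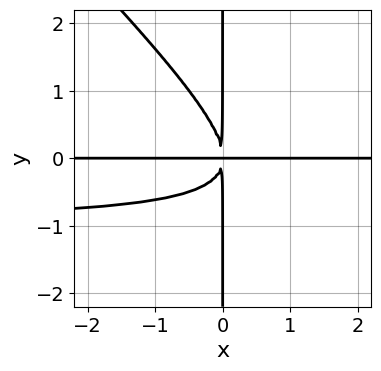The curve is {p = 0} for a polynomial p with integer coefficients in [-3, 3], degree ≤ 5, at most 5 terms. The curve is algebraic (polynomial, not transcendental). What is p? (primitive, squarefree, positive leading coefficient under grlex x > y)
deg p = 4. No degree-3 curve has this shape.
From the visible intercepts: the visible y-axis segment lies entirely on the curve; the visible x-axis segment lies entirely on the curve.
Solving for integer coefficients yields p as stated.

x^2*y^2 + x*y^3 + x^2*y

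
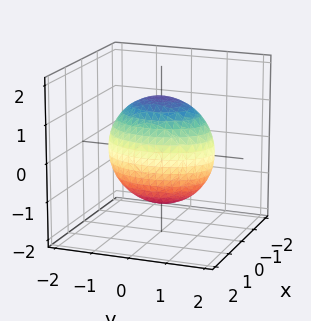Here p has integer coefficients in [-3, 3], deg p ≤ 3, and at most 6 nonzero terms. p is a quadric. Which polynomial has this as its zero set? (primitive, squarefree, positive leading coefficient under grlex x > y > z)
1. deg p = 2. A closed, bounded, convex surface; a quadric.
2. Symmetries: it's symmetric under z → −z, forcing even powers of z; it's symmetric under x → −x, forcing even powers of x; mirror symmetry y ↦ −y ⇒ only even powers of y.
3. Observable constraints: among the integer gridlines, it crosses the x-axis at x ∈ {-1, 1}.
4. Matching integer coefficients to the picture gives p.

2*x^2 + y^2 + z^2 - 2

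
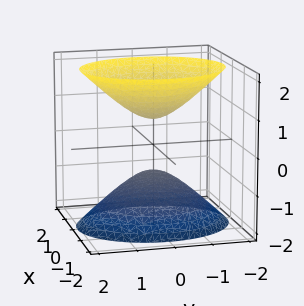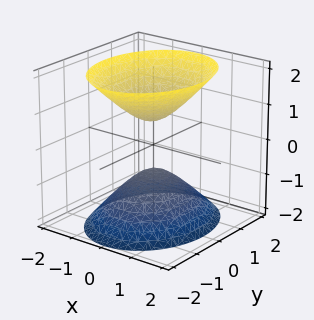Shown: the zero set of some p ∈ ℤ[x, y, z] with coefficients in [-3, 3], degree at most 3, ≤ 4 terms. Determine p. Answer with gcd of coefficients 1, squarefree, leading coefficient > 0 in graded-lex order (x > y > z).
3*x^2 + 2*y^2 - 2*z^2 + 1

1. I count 2 distinct pieces. They look like related sheets of one shape, so recover p as a whole.
2. deg p = 2. Two separate bowl-shaped sheets opening away from each other; a quadric.
3. Symmetries: it's symmetric under z → −z, forcing even powers of z; the x ↦ −x reflection is a symmetry, so x appears only in even powers; it's symmetric under y → −y, forcing even powers of y.
4. From the axis intercepts and sections: the surface avoids every integer y-axis point in the box; the surface avoids every integer x-axis point in the box.
5. These observations pin down the coefficients.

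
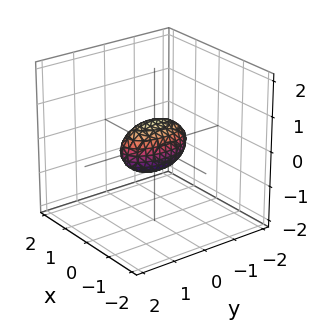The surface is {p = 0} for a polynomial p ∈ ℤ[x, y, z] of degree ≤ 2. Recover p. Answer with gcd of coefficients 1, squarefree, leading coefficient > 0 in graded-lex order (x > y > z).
3*x^2 + y^2 + 2*z^2 - 1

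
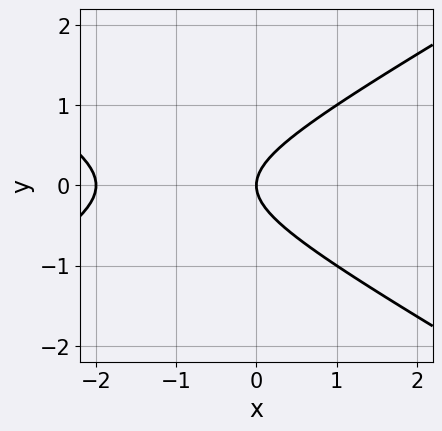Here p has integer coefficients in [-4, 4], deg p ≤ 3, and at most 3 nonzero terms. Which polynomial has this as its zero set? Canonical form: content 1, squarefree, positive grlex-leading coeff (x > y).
1. deg p = 2.
2. Symmetries: it's symmetric under y → −y, forcing even powers of y.
3. From the axis intercepts and sections: it crosses the y-axis at the gridline y = 0; the x-axis gridline crossings are at x ∈ {-2, 0}.
4. Together with the visible shape, these determine p as stated.

x^2 - 3*y^2 + 2*x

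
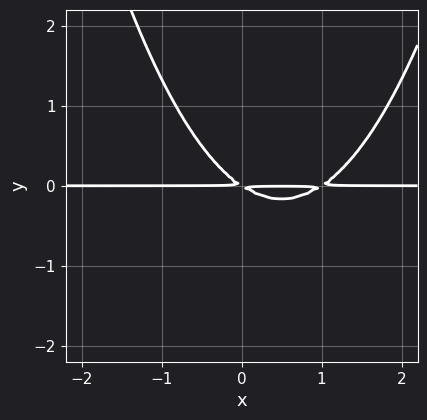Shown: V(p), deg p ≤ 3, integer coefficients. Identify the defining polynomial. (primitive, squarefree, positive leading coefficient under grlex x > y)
2*x^2*y - 2*x*y - 3*y^2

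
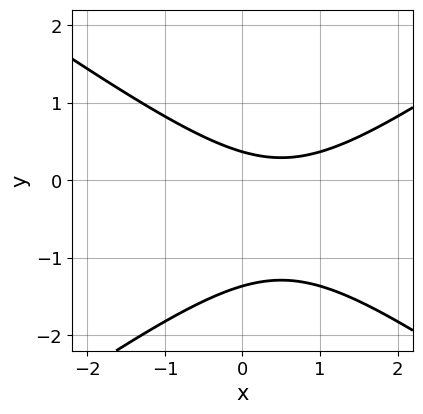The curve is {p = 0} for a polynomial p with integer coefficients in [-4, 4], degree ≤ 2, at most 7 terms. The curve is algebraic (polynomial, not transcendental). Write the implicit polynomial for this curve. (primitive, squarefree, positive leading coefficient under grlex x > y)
x^2 - 2*y^2 - x - 2*y + 1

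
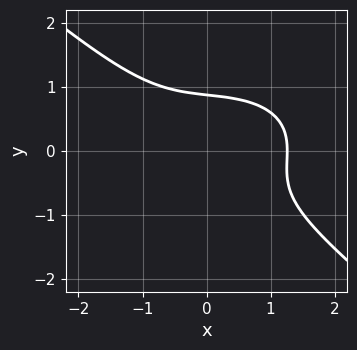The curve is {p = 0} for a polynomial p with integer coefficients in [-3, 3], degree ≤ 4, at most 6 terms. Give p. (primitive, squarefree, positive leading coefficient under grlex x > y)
x^3 + x*y^2 + 3*y^3 - 2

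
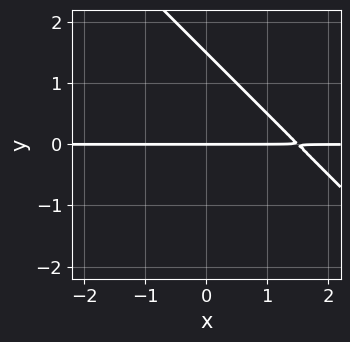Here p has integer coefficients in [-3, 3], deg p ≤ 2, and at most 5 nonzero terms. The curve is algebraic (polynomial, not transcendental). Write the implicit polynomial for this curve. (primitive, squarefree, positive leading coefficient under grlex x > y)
1. Degree: the shape is more complex than any degree-1 curve, so deg p = 2.
2. Checking where it meets the axes: one y-axis crossing is at y = 0; the visible x-axis segment lies entirely on the curve.
3. Solving for integer coefficients yields p as stated.

2*x*y + 2*y^2 - 3*y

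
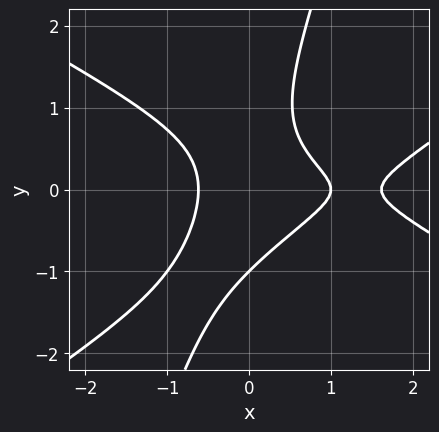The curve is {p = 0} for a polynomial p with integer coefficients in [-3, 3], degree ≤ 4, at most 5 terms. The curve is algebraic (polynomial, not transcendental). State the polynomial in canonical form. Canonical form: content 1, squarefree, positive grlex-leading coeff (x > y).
1. The degree is 3 — no degree-2 curve has this shape.
2. From the axis intercepts and sections: one x-axis crossing is at x = 1; one y-axis crossing is at y = -1.
3. These observations pin down the coefficients.

x^3 - 3*x*y^2 + y^3 - 2*x^2 + 1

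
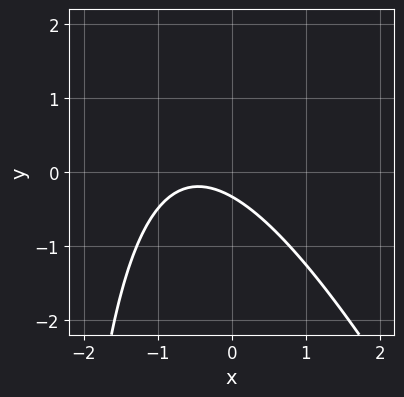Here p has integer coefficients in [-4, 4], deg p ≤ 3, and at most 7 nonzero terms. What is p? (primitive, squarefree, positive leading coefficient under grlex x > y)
(a) The degree is 2 — a generic line meets the curve in up to 2 points.
(b) Checking where it meets the axes: the curve avoids every integer x-axis point in the box.
(c) Matching integer coefficients to the picture gives p.

2*x^2 + x*y + 2*x + 3*y + 1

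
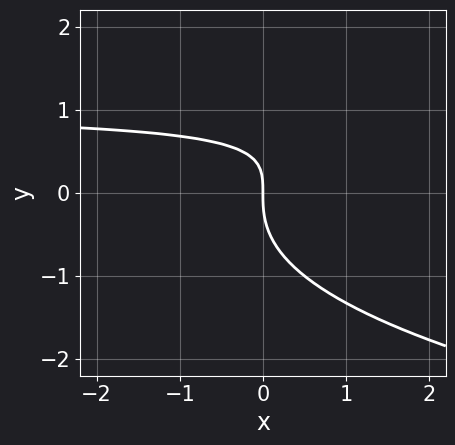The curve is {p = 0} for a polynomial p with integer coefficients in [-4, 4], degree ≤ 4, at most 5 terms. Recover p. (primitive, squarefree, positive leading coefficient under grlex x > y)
(a) deg p = 3. No degree-2 curve has this shape.
(b) From the axis intercepts and sections: it crosses the x-axis at the gridline x = 0; one y-axis crossing is at y = 0.
(c) Fitting integer coefficients to these (and the overall shape) gives p.

y^3 - x*y + x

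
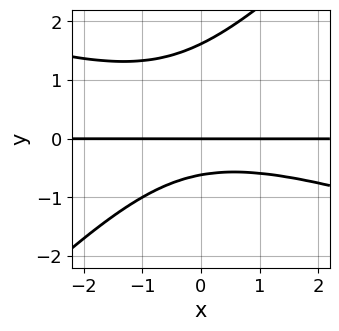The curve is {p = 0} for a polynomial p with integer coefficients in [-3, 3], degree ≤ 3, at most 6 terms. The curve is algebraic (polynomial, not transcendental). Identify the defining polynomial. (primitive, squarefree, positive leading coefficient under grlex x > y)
Degree: no degree-2 curve has this shape, so deg p = 3.
Checking where it meets the axes: it meets the y-axis at y = 0 (among the integer gridlines); the visible x-axis segment lies entirely on the curve.
Assembling these constraints gives the stated polynomial.

x^2*y + 2*x*y^2 - 3*y^3 + 3*y^2 + 3*y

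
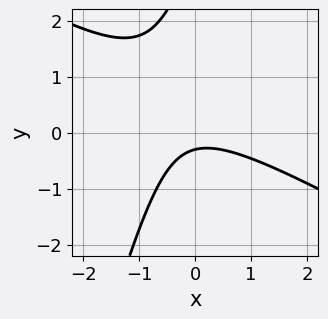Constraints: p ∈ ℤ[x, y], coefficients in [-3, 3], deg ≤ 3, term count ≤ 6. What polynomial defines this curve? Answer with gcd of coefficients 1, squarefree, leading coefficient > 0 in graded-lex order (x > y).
2*x^2 + 3*x*y - y^2 + 3*y + 1

1. The degree is 2 — a generic line meets the curve in up to 2 points.
2. From the axis intercepts and sections: it misses every integer gridline on the x-axis.
3. Solving for integer coefficients yields p as stated.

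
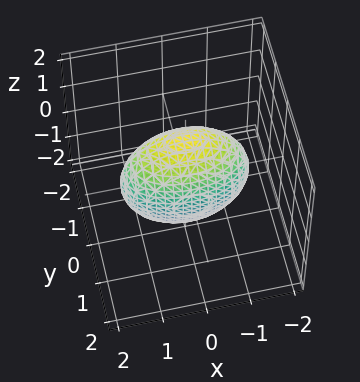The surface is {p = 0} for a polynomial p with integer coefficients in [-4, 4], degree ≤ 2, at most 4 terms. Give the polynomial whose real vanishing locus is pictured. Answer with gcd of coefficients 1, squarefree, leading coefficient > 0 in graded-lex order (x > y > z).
1. deg p = 2. A closed, bounded, convex surface; a quadric.
2. Symmetries: the z ↦ −z reflection is a symmetry, so z appears only in even powers; the y ↦ −y reflection is a symmetry, so y appears only in even powers; mirror symmetry x ↦ −x ⇒ only even powers of x.
3. Together with the visible shape, these determine p as stated.

x^2 + 3*y^2 + z^2 - 2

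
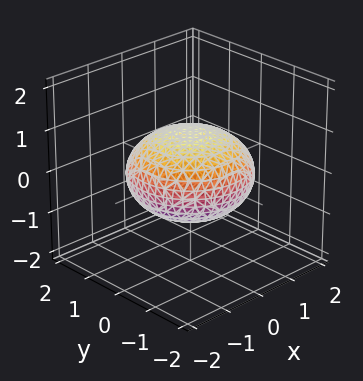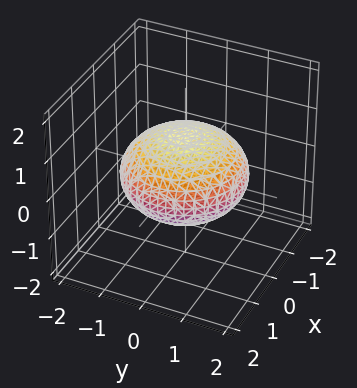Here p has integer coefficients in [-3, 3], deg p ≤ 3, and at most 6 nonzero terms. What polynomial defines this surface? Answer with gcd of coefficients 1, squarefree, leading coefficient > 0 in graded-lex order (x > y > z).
(a) deg p = 2.
(b) Symmetries: the z-axis is an axis of rotation, so x and y enter only as x² + y².
(c) From the axis intercepts and sections: a circular section at z = 0 has radius between 1 and 2; the z-axis gridline crossings are at z ∈ {-1, 1}.
(d) Fitting integer coefficients to these (and the overall shape) gives p.

x^2 + y^2 + 2*z^2 - 2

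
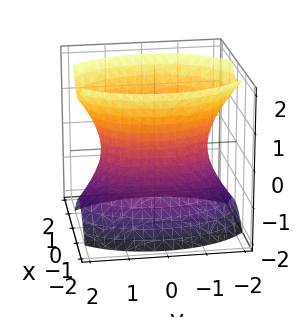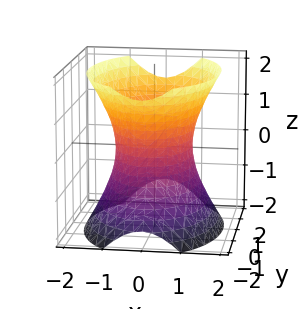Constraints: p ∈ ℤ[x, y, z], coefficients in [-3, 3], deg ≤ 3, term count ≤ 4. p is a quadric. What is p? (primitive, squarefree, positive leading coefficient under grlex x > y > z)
First, degree: an hourglass — one-sheet hyperboloid; a quadric, so deg p = 2.
Next, symmetries: mirror symmetry y ↦ −y ⇒ only even powers of y; the x ↦ −x reflection is a symmetry, so x appears only in even powers; mirror symmetry z ↦ −z ⇒ only even powers of z.
Next, observable constraints: the x-axis gridline crossings are at x ∈ {-1, 1}; it misses every integer gridline on the z-axis.
Finally, fitting integer coefficients to these (and the overall shape) gives p.

2*x^2 + y^2 - z^2 - 2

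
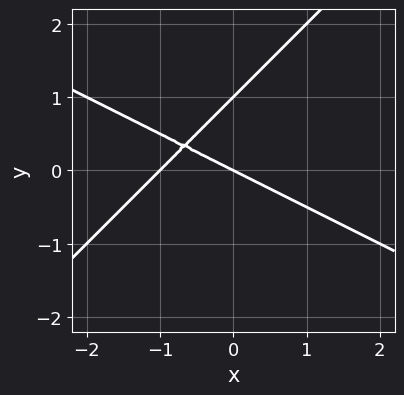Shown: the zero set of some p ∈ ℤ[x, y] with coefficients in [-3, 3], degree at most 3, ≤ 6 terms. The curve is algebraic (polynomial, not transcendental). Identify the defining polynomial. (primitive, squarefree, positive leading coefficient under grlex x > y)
x^2 + x*y - 2*y^2 + x + 2*y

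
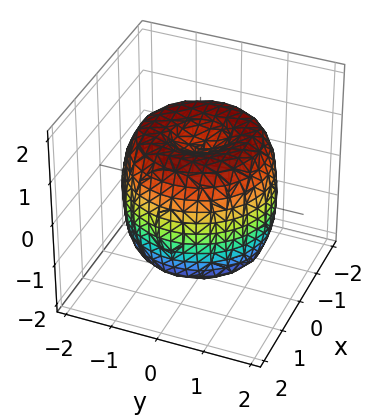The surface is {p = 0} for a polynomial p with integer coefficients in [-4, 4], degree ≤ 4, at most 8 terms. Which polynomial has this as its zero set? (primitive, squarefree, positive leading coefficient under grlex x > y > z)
x^4 + 2*x^2*y^2 + y^4 - 2*x^2 - 2*y^2 + z^2 - 1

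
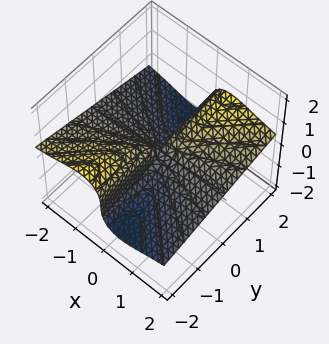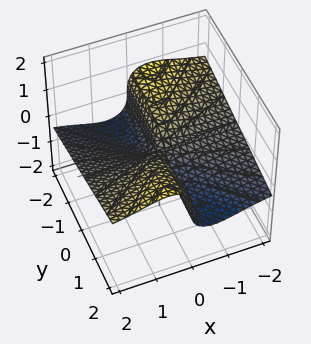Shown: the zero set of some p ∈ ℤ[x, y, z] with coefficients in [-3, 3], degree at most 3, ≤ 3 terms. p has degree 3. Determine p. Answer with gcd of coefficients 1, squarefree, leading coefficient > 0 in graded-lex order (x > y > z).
2*x^2*z + z^3 - x*y

First, deg p = 3. A generic line meets the surface in up to 3 points.
Then, reading off the gridlines: the visible y-axis segment lies entirely on the surface; the visible x-axis segment lies entirely on the surface; one z-axis crossing is at z = 0.
Finally, solving for integer coefficients yields p as stated.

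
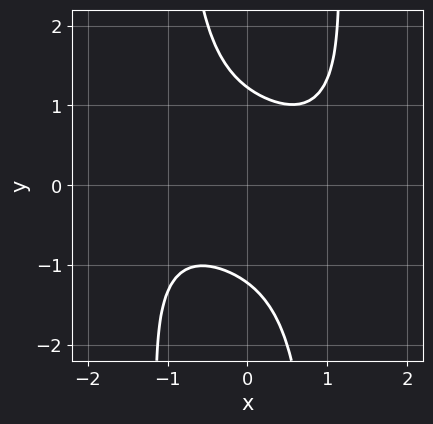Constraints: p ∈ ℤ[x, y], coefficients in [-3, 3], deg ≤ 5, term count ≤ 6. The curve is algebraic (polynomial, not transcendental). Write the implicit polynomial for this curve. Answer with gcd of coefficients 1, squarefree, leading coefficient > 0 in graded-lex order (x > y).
Degree: a generic line meets the curve in up to 4 points, so deg p = 4.
Reading off the gridlines: the curve avoids every integer x-axis point in the box.
The integer polynomial consistent with all of this is the stated p.

x^4 + 2*x^2*y^2 - 3*x*y - 2*y^2 + 3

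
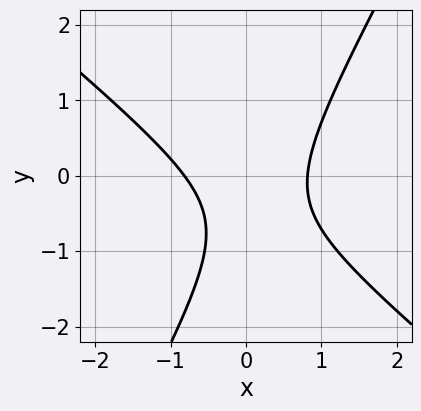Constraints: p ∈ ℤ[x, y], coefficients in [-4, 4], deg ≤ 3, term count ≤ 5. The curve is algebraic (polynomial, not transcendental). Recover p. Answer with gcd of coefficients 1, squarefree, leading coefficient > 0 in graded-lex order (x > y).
3*x^2 + 2*x*y - 2*y^2 - 2*y - 2

First, the degree is 2 — the shape is more complex than any degree-1 curve.
Next, against the integer gridlines: it misses every integer gridline on the y-axis.
Finally, matching integer coefficients to the picture gives p.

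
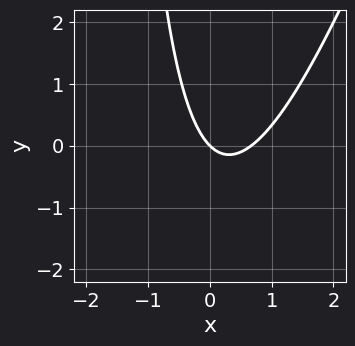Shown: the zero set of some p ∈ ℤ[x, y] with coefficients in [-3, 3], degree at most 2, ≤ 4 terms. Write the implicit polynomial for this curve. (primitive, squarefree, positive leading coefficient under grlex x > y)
First, degree: a generic line meets the curve in up to 2 points, so deg p = 2.
Next, from the axis intercepts and sections: one x-axis crossing is at x = 0; it crosses the y-axis at the gridline y = 0.
Finally, putting this together gives p.

3*x^2 - x*y - 2*x - 2*y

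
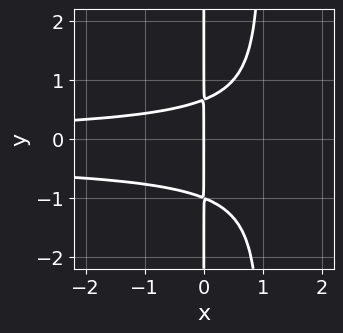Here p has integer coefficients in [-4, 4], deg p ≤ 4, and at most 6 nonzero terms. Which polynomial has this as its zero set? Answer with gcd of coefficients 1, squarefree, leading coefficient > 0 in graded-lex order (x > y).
1. The degree is 4 — a generic line meets the curve in up to 4 points.
2. From the axis intercepts and sections: the visible y-axis segment lies entirely on the curve; one x-axis crossing is at x = 0.
3. Solving for integer coefficients yields p as stated.

3*x^2*y^2 + x^2*y - 3*x*y^2 - x*y + 2*x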